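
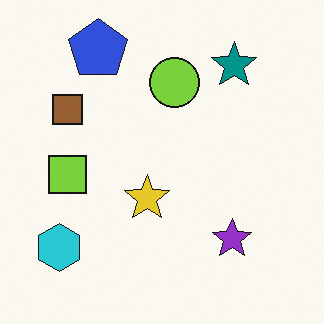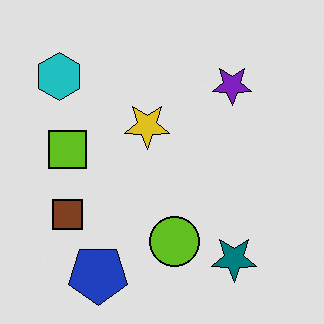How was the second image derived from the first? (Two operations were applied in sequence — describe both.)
Flipped vertically (top ↔ bottom), then posterized to a reduced palette.

The blue pentagon is in the top-left of the first image and the bottom-left of the second — shapes on opposite sides of the horizontal midline have swapped in a mirror flip. Each flat color has snapped to a coarser quantized level — most visibly, the near-white background has dropped to a flat grey.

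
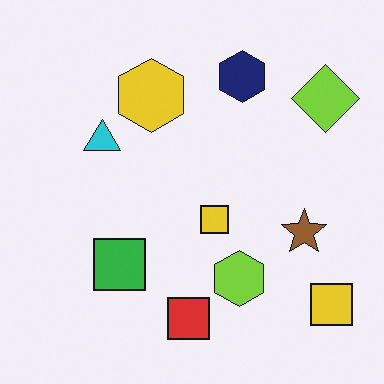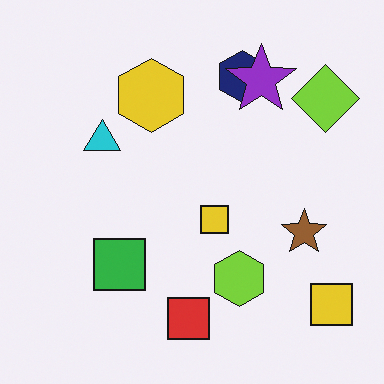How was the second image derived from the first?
This is the original image overlaid with an additional purple star.

A purple star appears in the second image that is absent from the first.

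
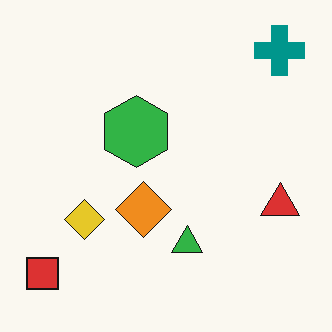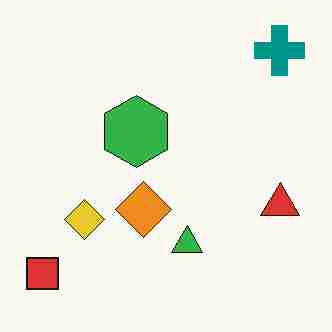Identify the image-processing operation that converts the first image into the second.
This is the original image degraded with heavy JPEG compression.

Blocky 8×8 compression artifacts appear around shape edges and the flat background shows ringing — characteristic JPEG degradation.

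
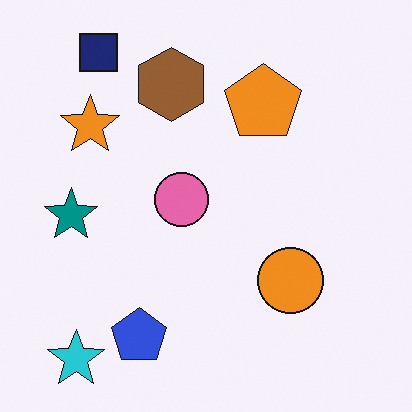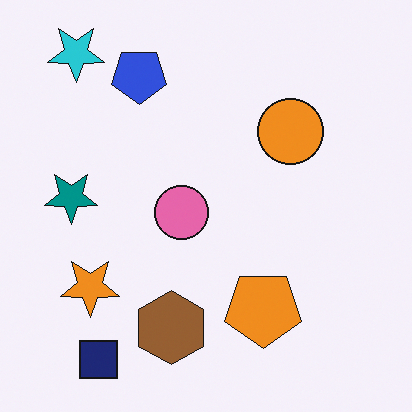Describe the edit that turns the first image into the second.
The second image is the first flipped vertically (top ↔ bottom).

The navy square is in the top-left of the first image and the bottom-left of the second — shapes on opposite sides of the horizontal midline have swapped in a mirror flip.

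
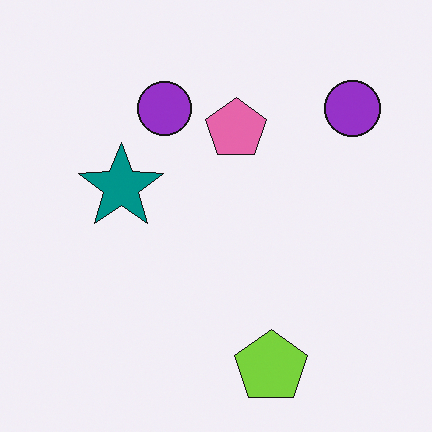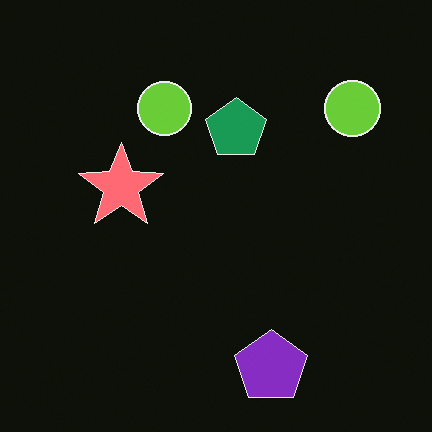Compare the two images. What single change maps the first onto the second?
This is the original image color-inverted (negative).

The light background has become dark and every shape's color is its complement — a photographic negative.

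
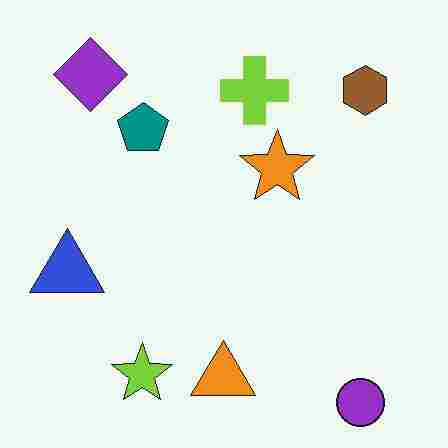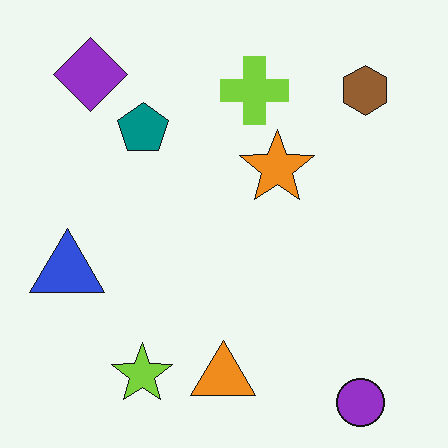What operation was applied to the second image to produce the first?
The image was heavily JPEG-compressed with obvious blocking artifacts.

Blocky 8×8 compression artifacts appear around shape edges and the flat background shows ringing — characteristic JPEG degradation.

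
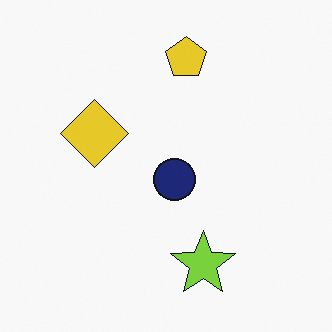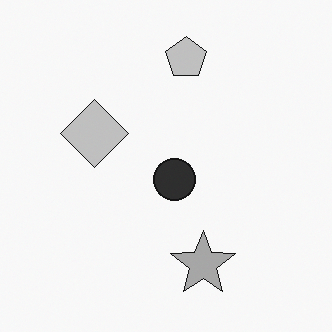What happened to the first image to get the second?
It was converted to grayscale.

All color is removed — every shape is now a shade of grey.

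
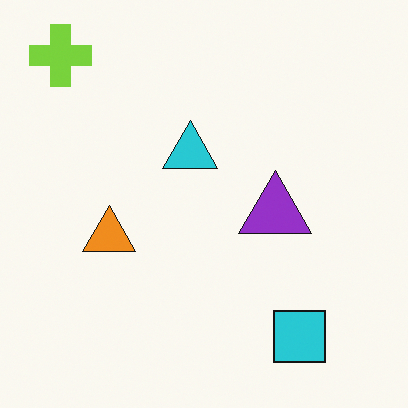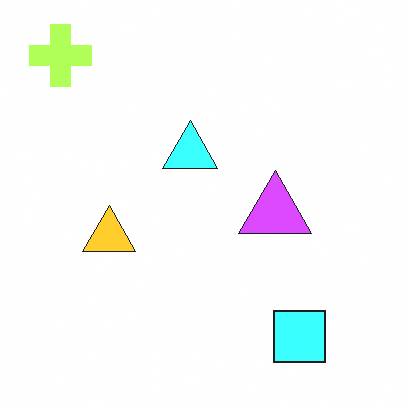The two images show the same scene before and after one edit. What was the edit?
It was noticeably brightened.

Every pixel — background and shapes alike — is uniformly brightened.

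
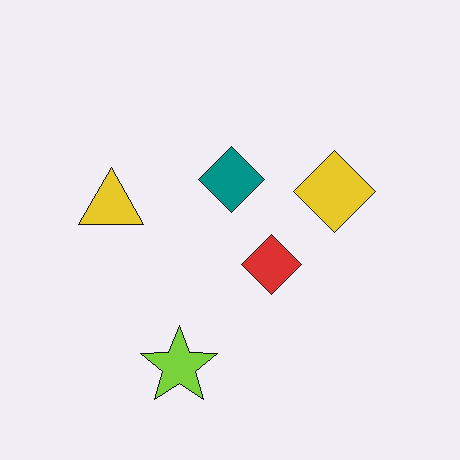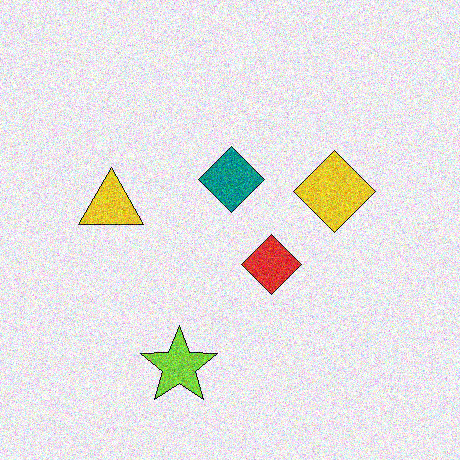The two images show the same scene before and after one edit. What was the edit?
This is the original image degraded with a thick layer of grain.

Random speckle covers the whole image, including the flat background.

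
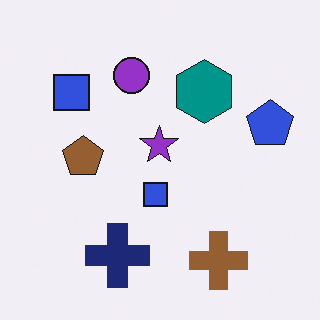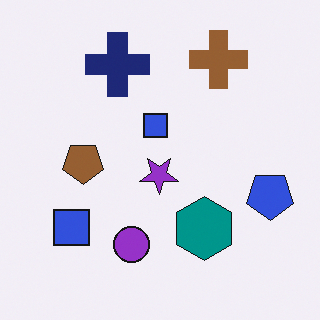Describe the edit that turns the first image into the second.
The transformation is: flipped vertically (top ↔ bottom).

The brown cross is in the bottom-right of the first image and the top-right of the second — shapes on opposite sides of the horizontal midline have swapped in a mirror flip.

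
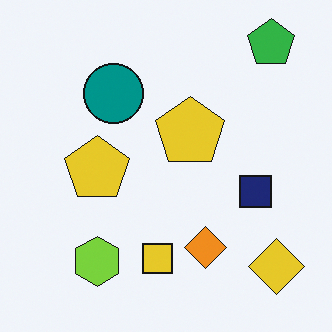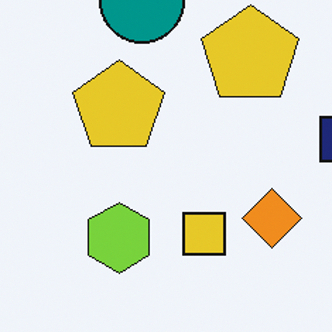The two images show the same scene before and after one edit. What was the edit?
The second image is the first cropped slightly and scaled back up.

The visible shapes are larger and the field of view is narrower; shapes near the original edges may be partly or wholly outside the frame — a crop-and-rescale.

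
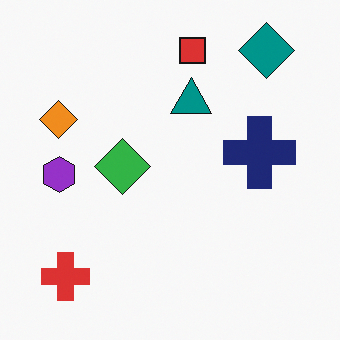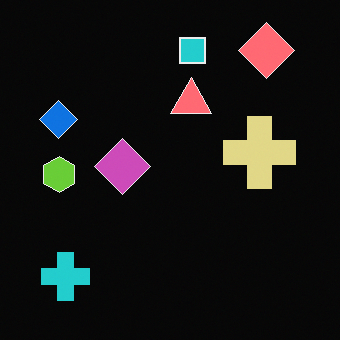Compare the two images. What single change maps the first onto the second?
This is the original image color-inverted (negative).

The light background has become dark and every shape's color is its complement — a photographic negative.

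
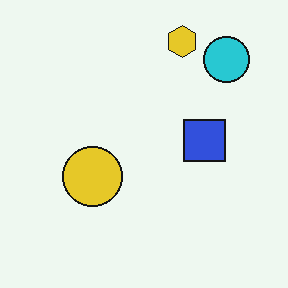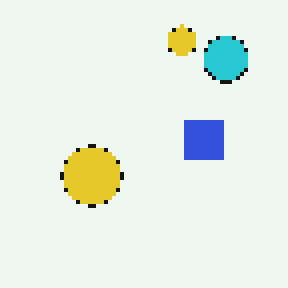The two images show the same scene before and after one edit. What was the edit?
Lightly pixelated (a mild mosaic effect).

Shapes are reduced to large square blocks; fine edges and outlines are lost — a downscale-then-upscale (mosaic) effect.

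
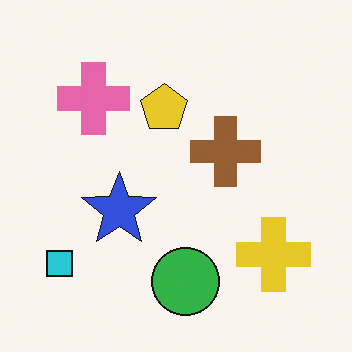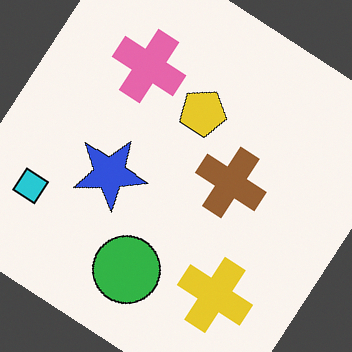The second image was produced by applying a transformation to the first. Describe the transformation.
The image was rotated clockwise by a large amount — several tens of degrees.

Every shape is tilted by the same angle and the image corners show triangular fill wedges — a whole-image rotation by a non-right angle.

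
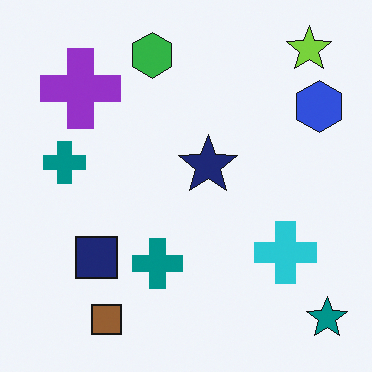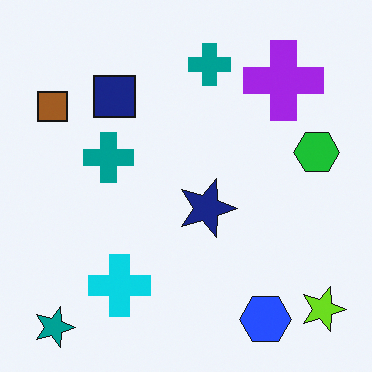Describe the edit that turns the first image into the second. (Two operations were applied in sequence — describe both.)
This is the original image rotated 90° clockwise, then slightly oversaturated.

The teal star sits in the bottom-right of the first image and the bottom-left of the second — consistent with a whole-image 90° clockwise rotation. All colors are more vivid — a global saturation change.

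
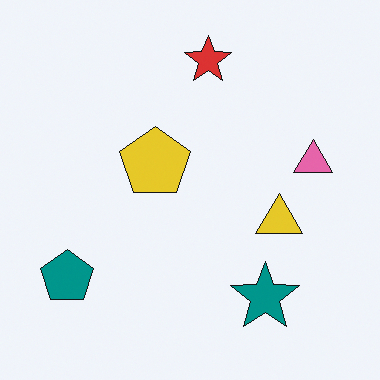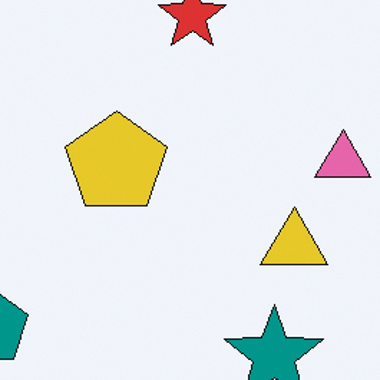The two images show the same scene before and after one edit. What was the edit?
This is the original image cropped to a modestly smaller region and rescaled.

The visible shapes are larger and the field of view is narrower; shapes near the original edges may be partly or wholly outside the frame — a crop-and-rescale.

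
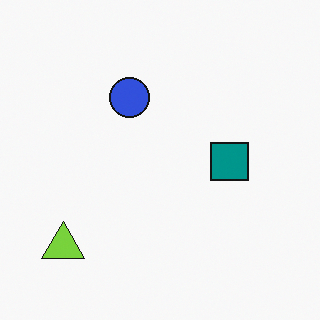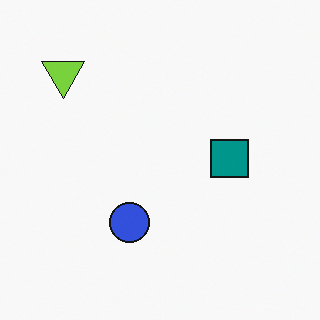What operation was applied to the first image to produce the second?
The second image is the first flipped vertically (top ↔ bottom).

The lime triangle is in the bottom-left of the first image and the top-left of the second — shapes on opposite sides of the horizontal midline have swapped in a mirror flip.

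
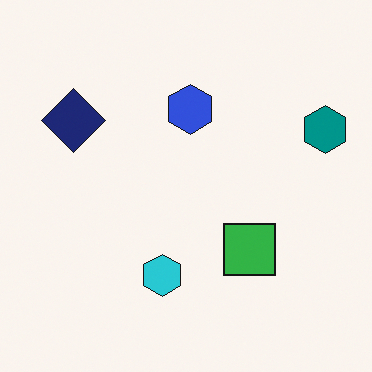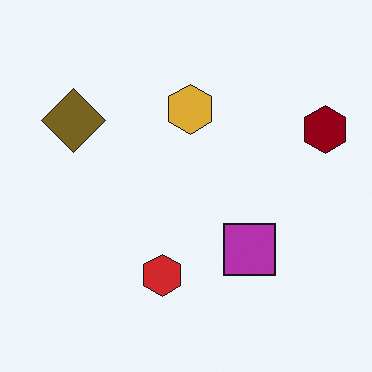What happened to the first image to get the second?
It was hue-shifted through roughly half the color wheel.

Every shape's color has rotated by the same amount around the hue wheel — a uniform hue shift.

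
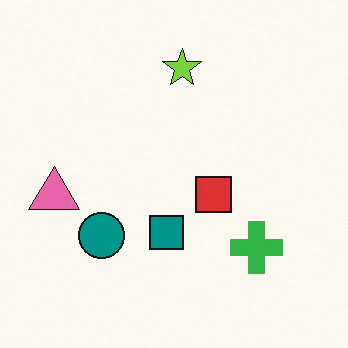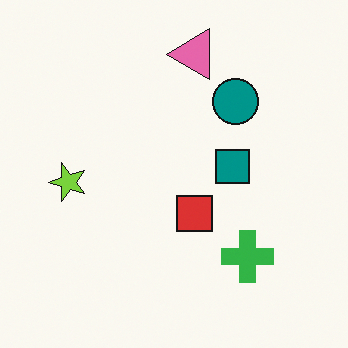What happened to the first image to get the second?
The transformation is: transposed (reflected across the top-left ↔ bottom-right diagonal).

Shapes have swapped their row and column positions — what was in the top-right is now in the bottom-left — a diagonal reflection.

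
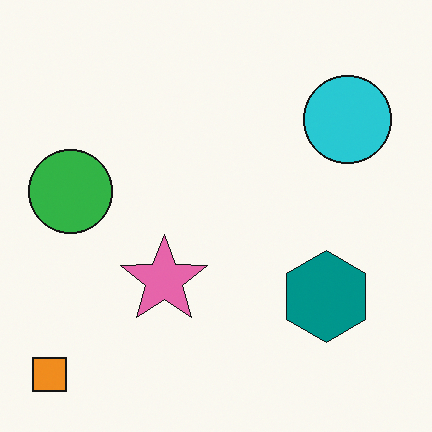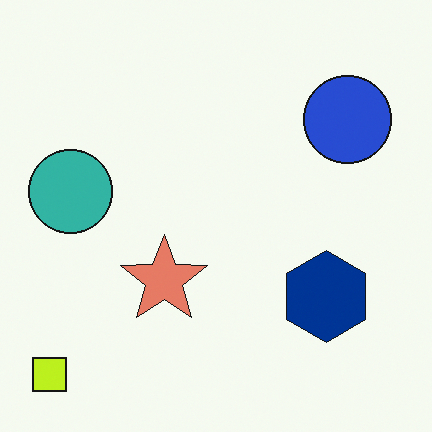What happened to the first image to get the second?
The second image is the first hue-shifted slightly.

Every shape's color has rotated by the same amount around the hue wheel — a uniform hue shift.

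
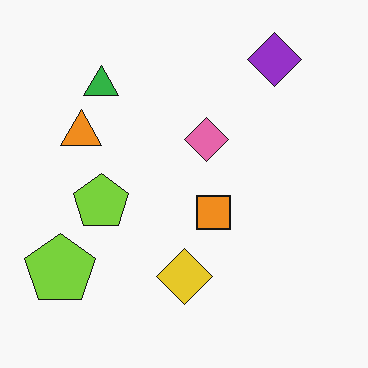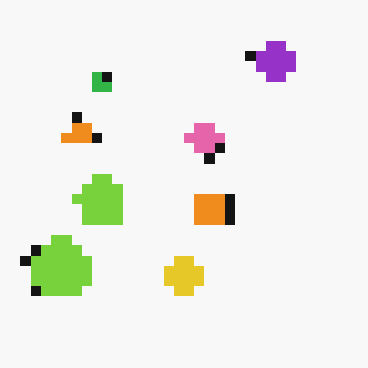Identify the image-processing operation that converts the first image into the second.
Coarsely pixelated.

Shapes are reduced to large square blocks; fine edges and outlines are lost — a downscale-then-upscale (mosaic) effect.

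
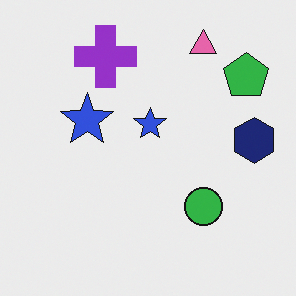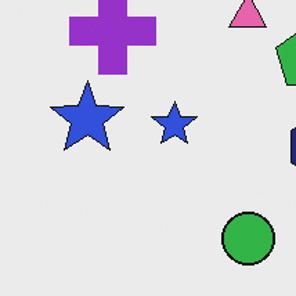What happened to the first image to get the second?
The transformation is: cropped to a modestly smaller region and rescaled.

The visible shapes are larger and the field of view is narrower; shapes near the original edges may be partly or wholly outside the frame — a crop-and-rescale.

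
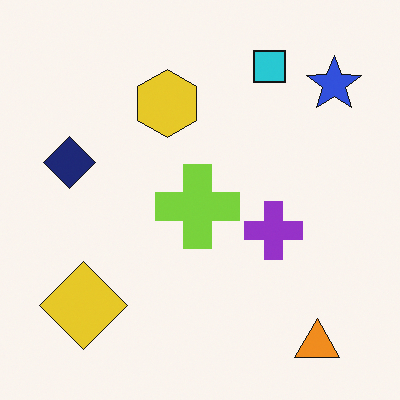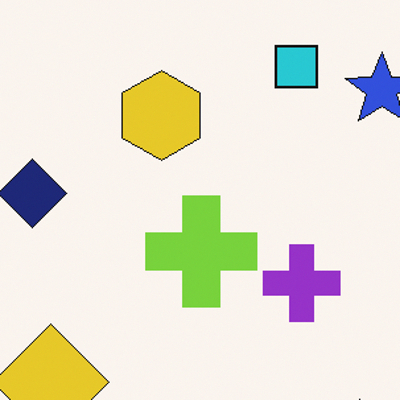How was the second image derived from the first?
It was cropped slightly and scaled back up.

The visible shapes are larger and the field of view is narrower; shapes near the original edges may be partly or wholly outside the frame — a crop-and-rescale.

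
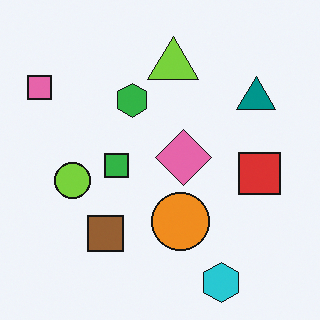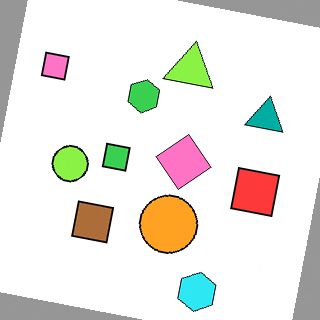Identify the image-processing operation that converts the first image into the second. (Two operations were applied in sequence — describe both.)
This is the original image rotated clockwise by a few degrees, then brightened a little.

Every shape is tilted by the same angle and the image corners show triangular fill wedges — a whole-image rotation by a non-right angle. Every pixel — background and shapes alike — is uniformly brightened.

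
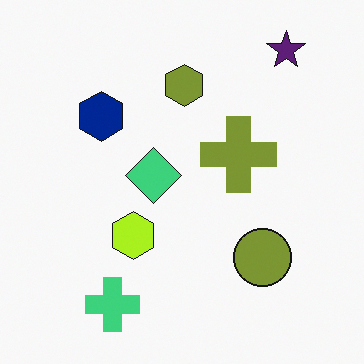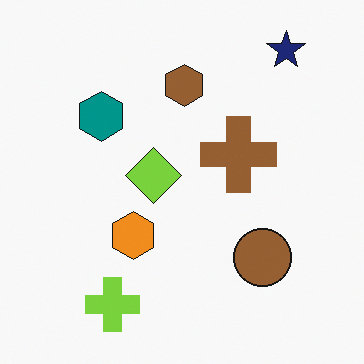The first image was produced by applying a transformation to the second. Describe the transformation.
The first image is the second hue-shifted slightly.

Every shape's color has rotated by the same amount around the hue wheel — a uniform hue shift.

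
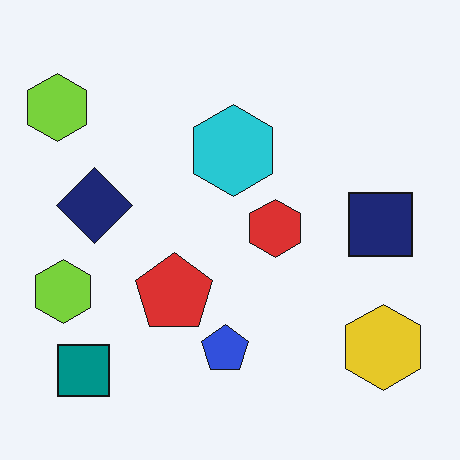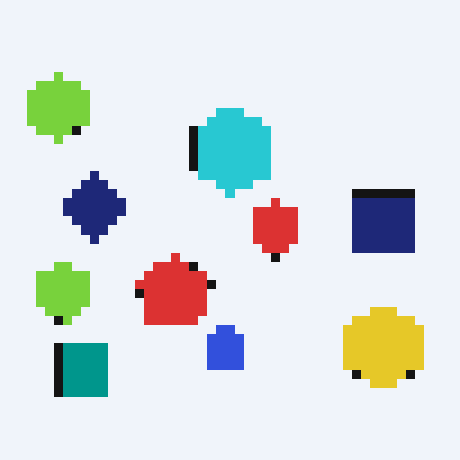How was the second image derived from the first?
It was coarsely pixelated.

Shapes are reduced to large square blocks; fine edges and outlines are lost — a downscale-then-upscale (mosaic) effect.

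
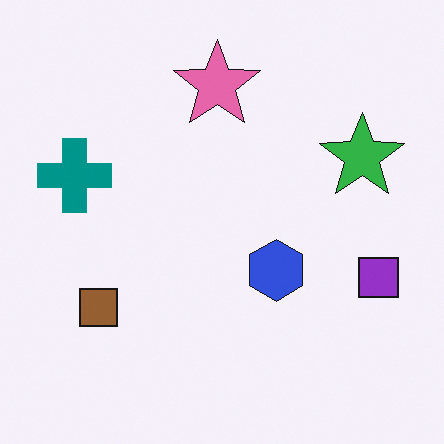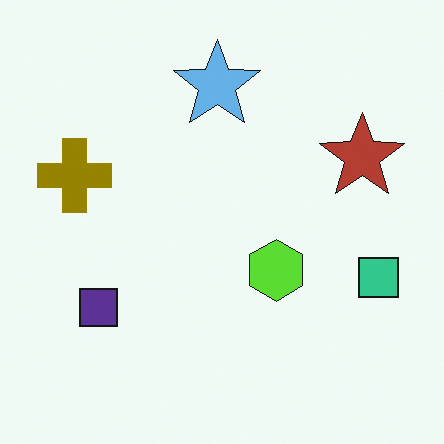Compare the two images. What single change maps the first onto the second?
Hue-shifted through roughly half the color wheel.

Every shape's color has rotated by the same amount around the hue wheel — a uniform hue shift.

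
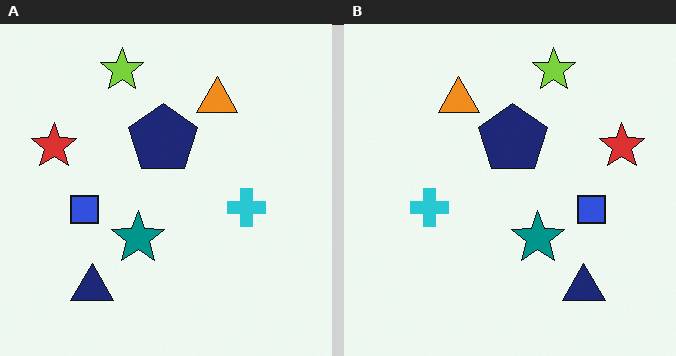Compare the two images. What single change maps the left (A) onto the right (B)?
This is the original image flipped horizontally (left ↔ right).

The red star is in the left of the left (A) image and the right of the right (B) — shapes on opposite sides of the vertical midline have swapped in a mirror flip.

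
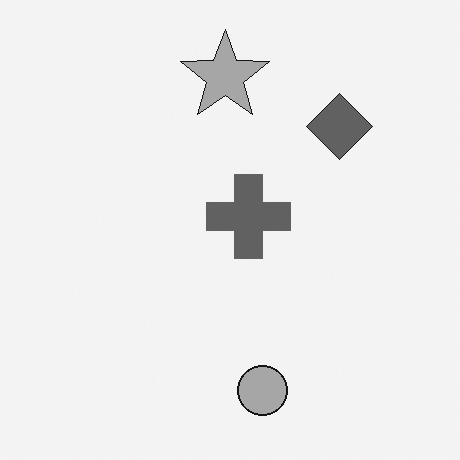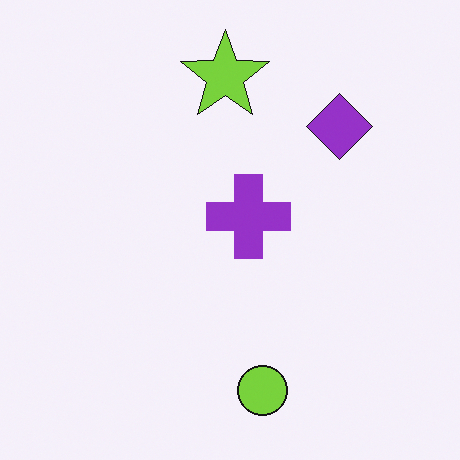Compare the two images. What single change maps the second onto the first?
The first image is the second converted to grayscale.

All color is removed — every shape is now a shade of grey.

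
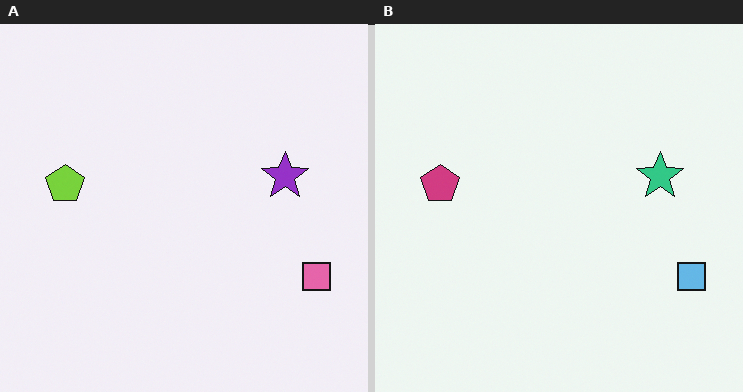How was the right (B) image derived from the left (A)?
The transformation is: hue-shifted by a large amount.

Every shape's color has rotated by the same amount around the hue wheel — a uniform hue shift.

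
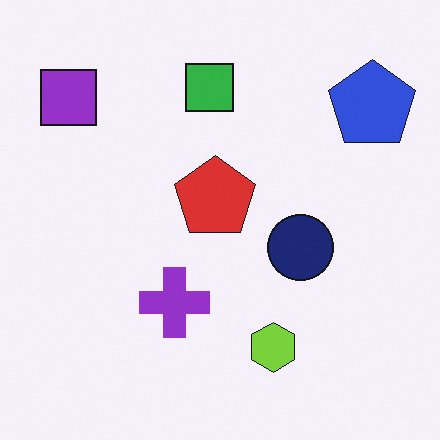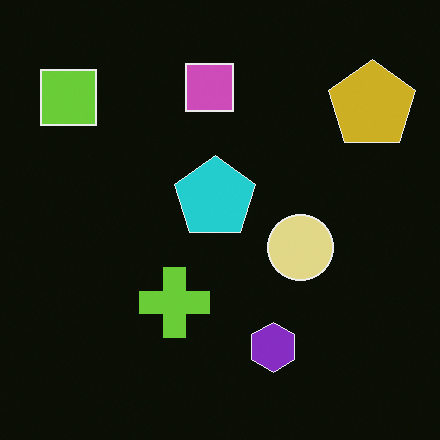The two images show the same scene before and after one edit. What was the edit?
The second image is the first color-inverted (negative).

The light background has become dark and every shape's color is its complement — a photographic negative.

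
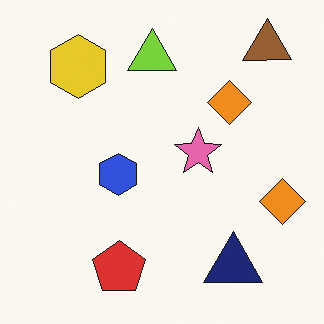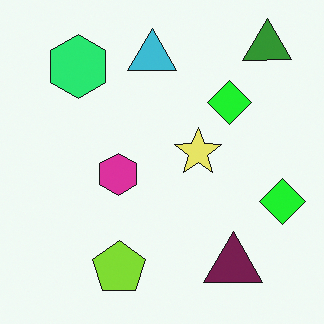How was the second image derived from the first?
This is the original image hue-shifted by a moderate amount.

Every shape's color has rotated by the same amount around the hue wheel — a uniform hue shift.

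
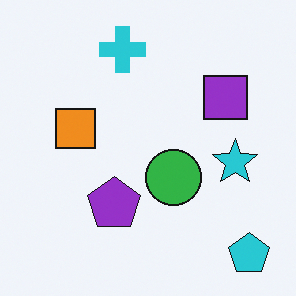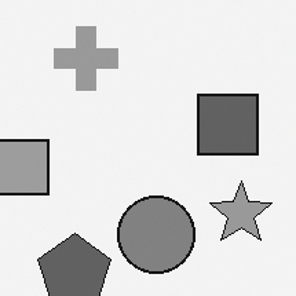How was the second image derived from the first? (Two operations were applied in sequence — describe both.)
This is the original image cropped slightly and scaled back up, then converted to grayscale.

The visible shapes are larger and the field of view is narrower; shapes near the original edges may be partly or wholly outside the frame — a crop-and-rescale. All color is removed — every shape is now a shade of grey.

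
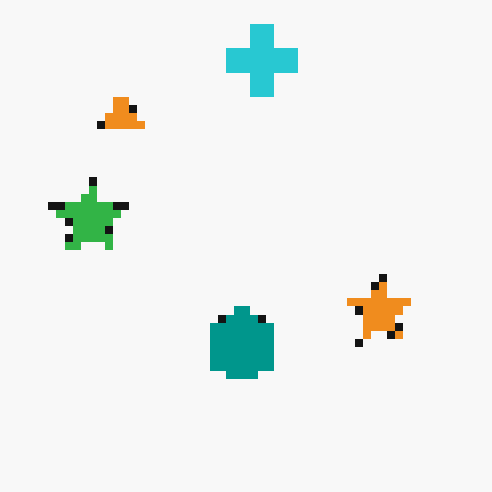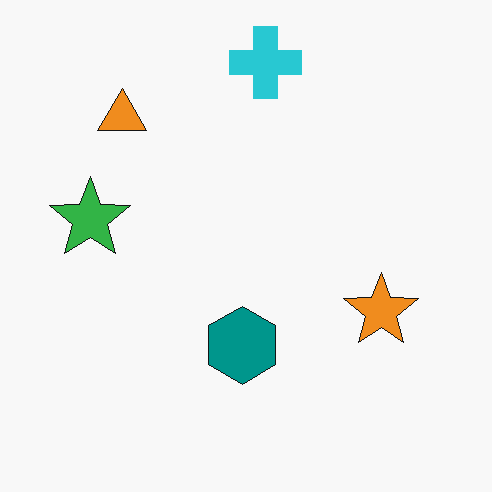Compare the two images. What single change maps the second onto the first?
The transformation is: pixelated into visible square blocks.

Shapes are reduced to large square blocks; fine edges and outlines are lost — a downscale-then-upscale (mosaic) effect.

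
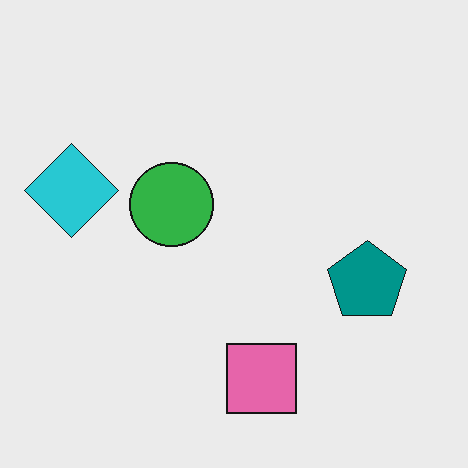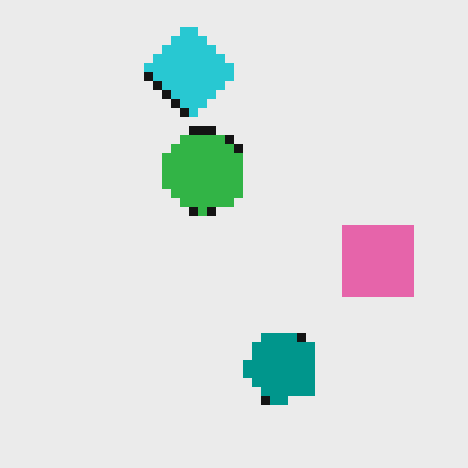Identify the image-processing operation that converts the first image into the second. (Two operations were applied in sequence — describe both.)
The image was transposed (reflected across the top-left ↔ bottom-right diagonal), then coarsely pixelated.

Shapes have swapped their row and column positions — what was in the top-right is now in the bottom-left — a diagonal reflection. Shapes are reduced to large square blocks; fine edges and outlines are lost — a downscale-then-upscale (mosaic) effect.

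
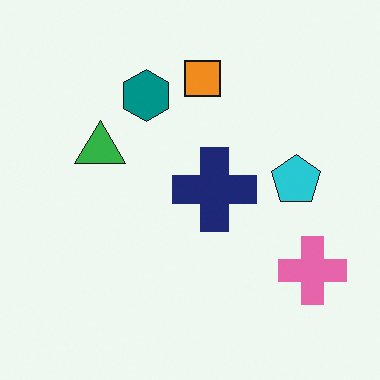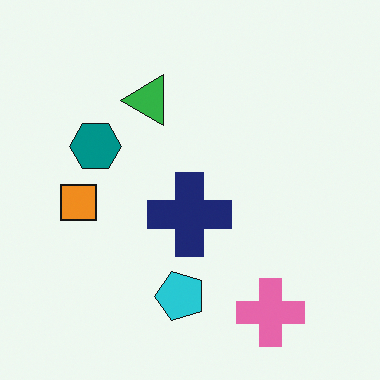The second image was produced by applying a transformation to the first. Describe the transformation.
The transformation is: transposed (reflected across the top-left ↔ bottom-right diagonal).

Shapes have swapped their row and column positions — what was in the top-right is now in the bottom-left — a diagonal reflection.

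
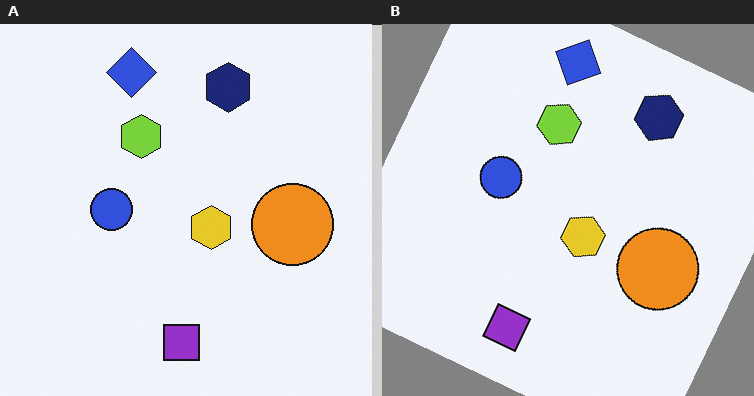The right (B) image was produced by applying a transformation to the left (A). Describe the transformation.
It was rotated clockwise by a moderate amount.

Every shape is tilted by the same angle and the image corners show triangular fill wedges — a whole-image rotation by a non-right angle.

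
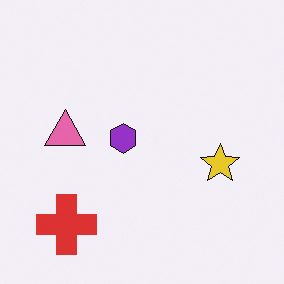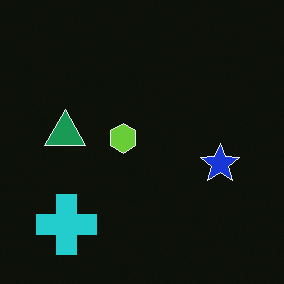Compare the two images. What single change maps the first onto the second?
The image was color-inverted (negative).

The light background has become dark and every shape's color is its complement — a photographic negative.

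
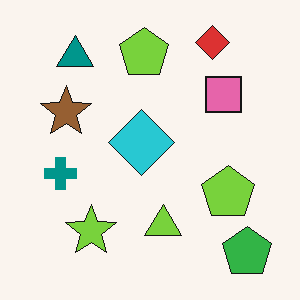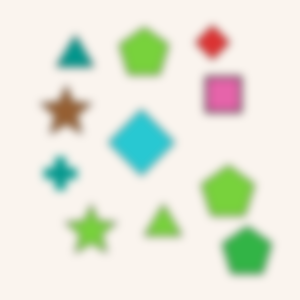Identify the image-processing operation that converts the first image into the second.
Moderately blurred.

Shape edges and outlines are uniformly softened across the whole image.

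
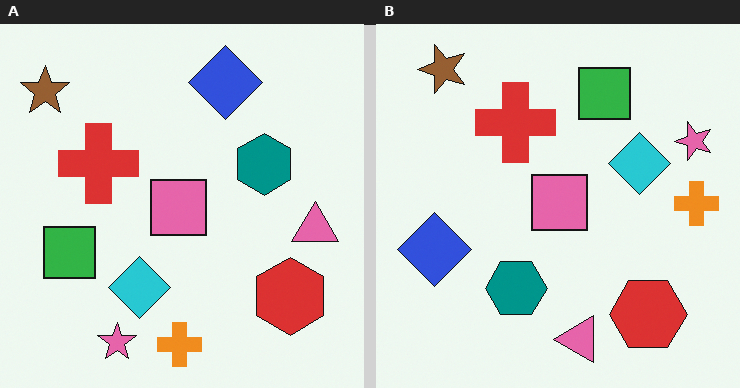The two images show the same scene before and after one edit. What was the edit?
The image was transposed (reflected across the top-left ↔ bottom-right diagonal).

Shapes have swapped their row and column positions — what was in the top-right is now in the bottom-left — a diagonal reflection.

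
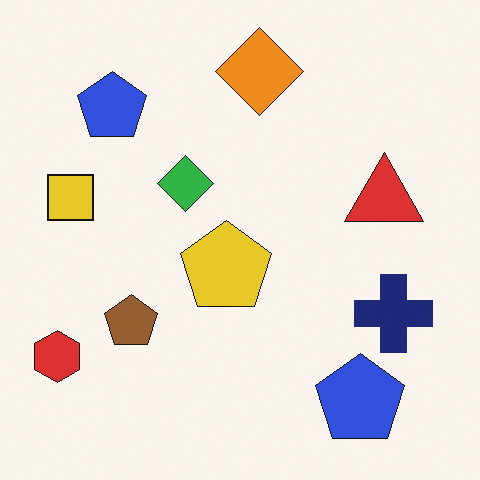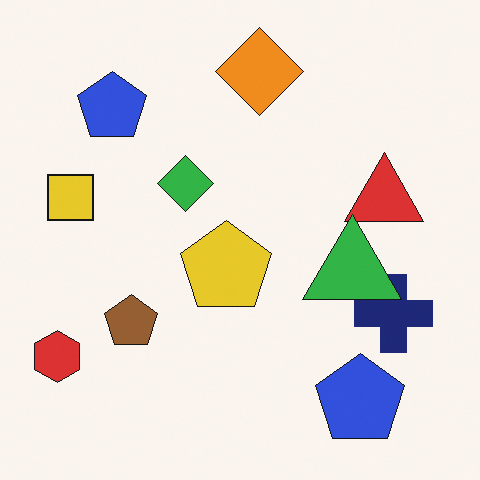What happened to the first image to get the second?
This is the original image overlaid with an additional green triangle.

A green triangle appears in the second image that is absent from the first.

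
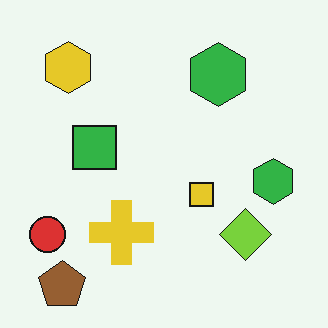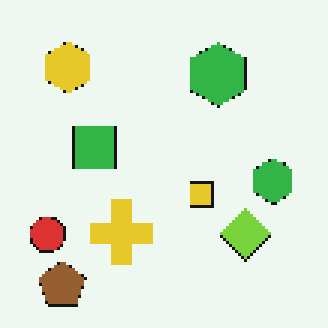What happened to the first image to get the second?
This is the original image lightly pixelated (a mild mosaic effect).

Shapes are reduced to large square blocks; fine edges and outlines are lost — a downscale-then-upscale (mosaic) effect.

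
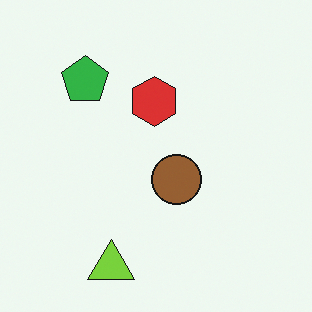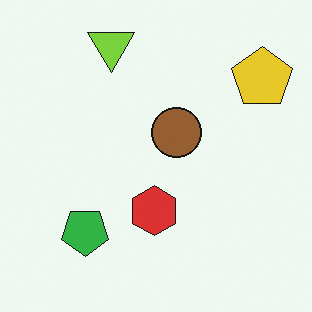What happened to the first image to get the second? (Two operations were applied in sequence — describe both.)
It was flipped vertically (top ↔ bottom), then overlaid with an additional yellow pentagon.

The lime triangle is in the bottom of the first image and the top of the second — shapes on opposite sides of the horizontal midline have swapped in a mirror flip. A yellow pentagon appears in the second image that is absent from the first.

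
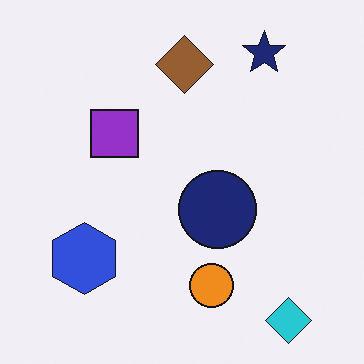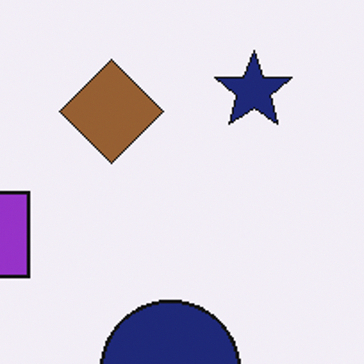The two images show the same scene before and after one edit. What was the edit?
The transformation is: cropped to a noticeably smaller region and rescaled.

The visible shapes are larger and the field of view is narrower; shapes near the original edges may be partly or wholly outside the frame — a crop-and-rescale.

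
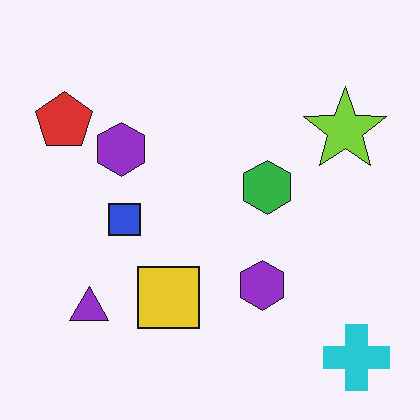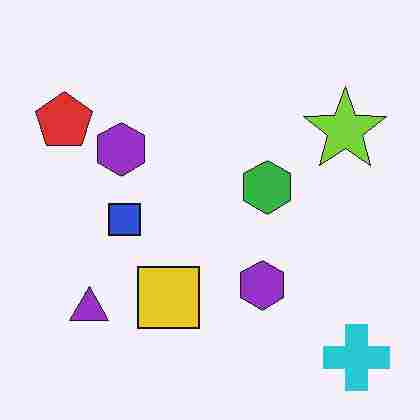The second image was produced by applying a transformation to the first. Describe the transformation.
The image was heavily JPEG-compressed with obvious blocking artifacts.

Blocky 8×8 compression artifacts appear around shape edges and the flat background shows ringing — characteristic JPEG degradation.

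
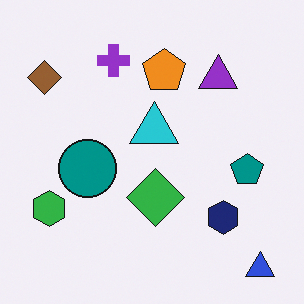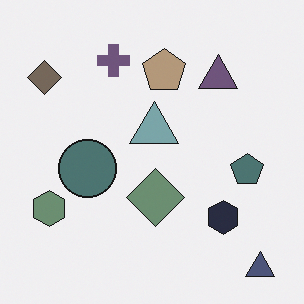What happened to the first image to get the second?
This is the original image heavily desaturated.

All colors are more muted and greyish — a global saturation change.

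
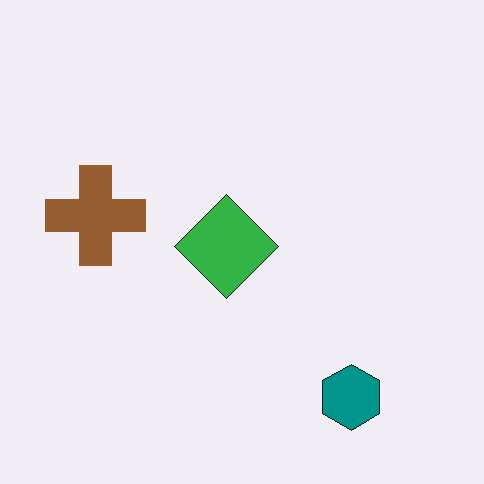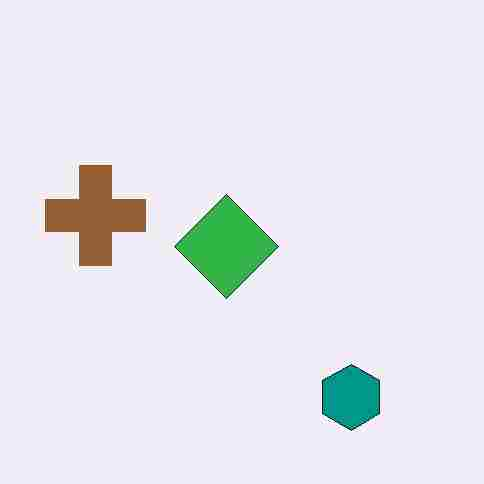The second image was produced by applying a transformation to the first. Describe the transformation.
The second image is the first heavily JPEG-compressed with obvious blocking artifacts.

Blocky 8×8 compression artifacts appear around shape edges and the flat background shows ringing — characteristic JPEG degradation.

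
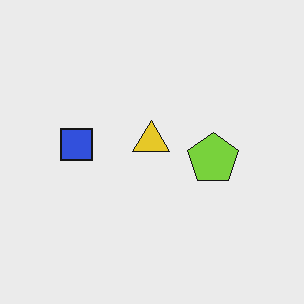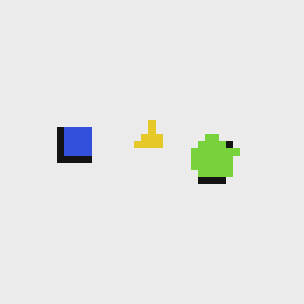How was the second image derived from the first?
The transformation is: pixelated into visible square blocks.

Shapes are reduced to large square blocks; fine edges and outlines are lost — a downscale-then-upscale (mosaic) effect.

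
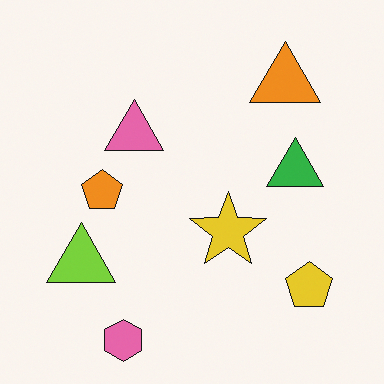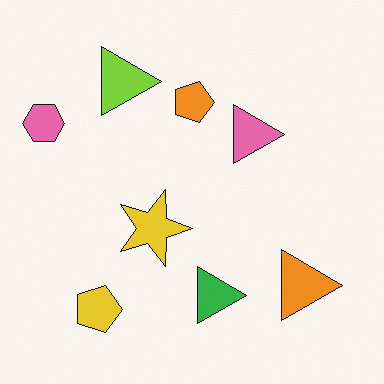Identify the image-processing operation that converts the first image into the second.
It was rotated 90° clockwise.

The pink hexagon sits in the bottom-left of the first image and the top-left of the second — consistent with a whole-image 90° clockwise rotation.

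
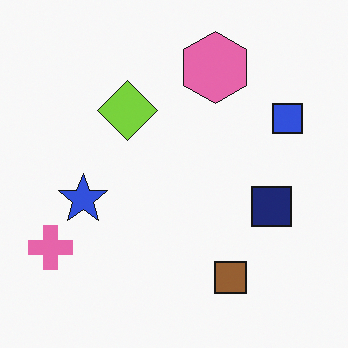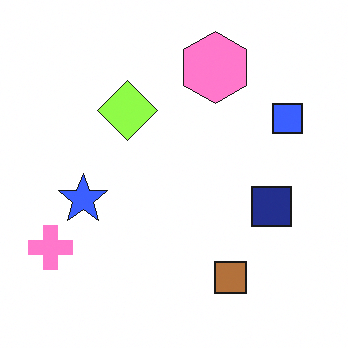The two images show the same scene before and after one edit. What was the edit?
It was slightly brightened.

Every pixel — background and shapes alike — is uniformly brightened.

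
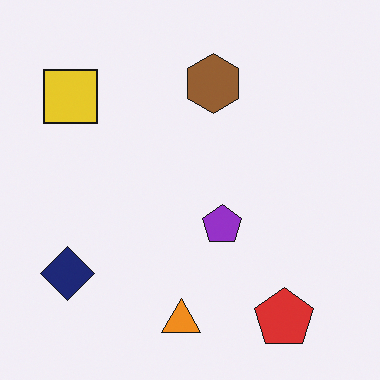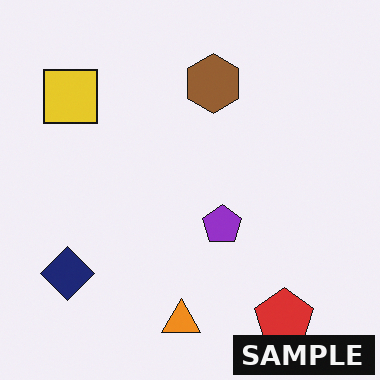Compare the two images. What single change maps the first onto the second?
The transformation is: watermarked with the text "SAMPLE" in the lower-right corner.

A dark label reading "SAMPLE" appears in the lower-right corner.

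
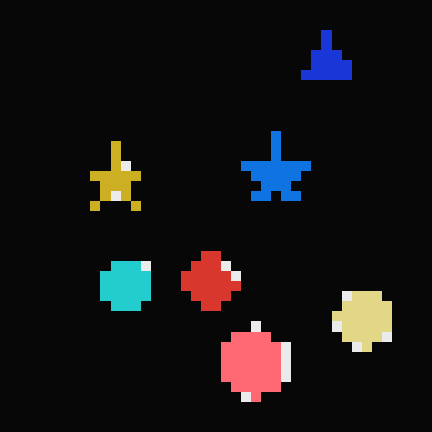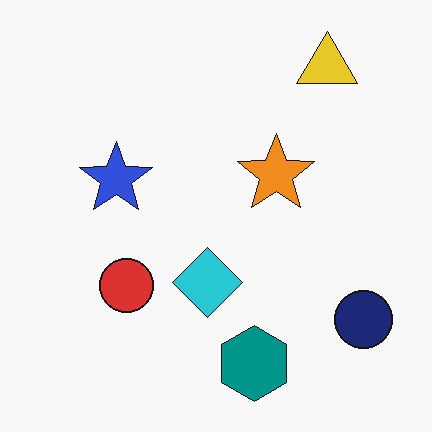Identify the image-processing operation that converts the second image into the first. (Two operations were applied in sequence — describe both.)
The first image is the second coarsely pixelated, then color-inverted (negative).

Shapes are reduced to large square blocks; fine edges and outlines are lost — a downscale-then-upscale (mosaic) effect. The light background has become dark and every shape's color is its complement — a photographic negative.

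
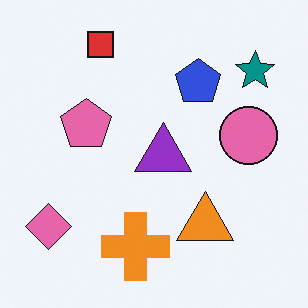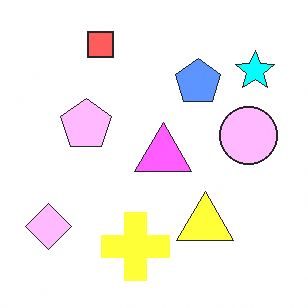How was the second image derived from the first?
This is the original image brightened a lot.

Every pixel — background and shapes alike — is uniformly brightened.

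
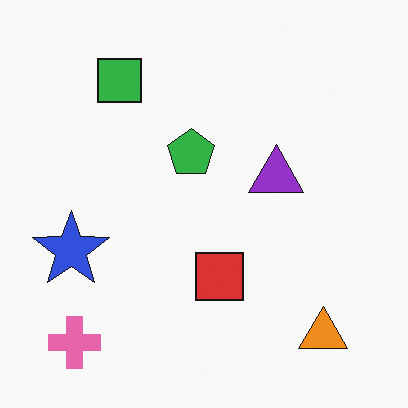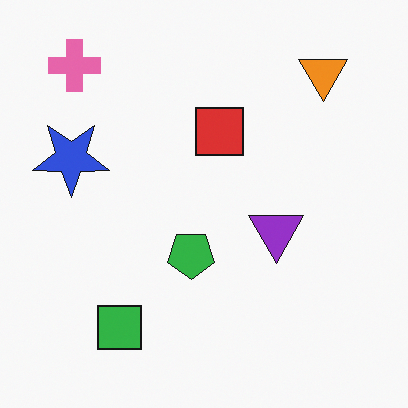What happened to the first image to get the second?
The image was flipped vertically (top ↔ bottom).

The pink cross is in the bottom-left of the first image and the top-left of the second — shapes on opposite sides of the horizontal midline have swapped in a mirror flip.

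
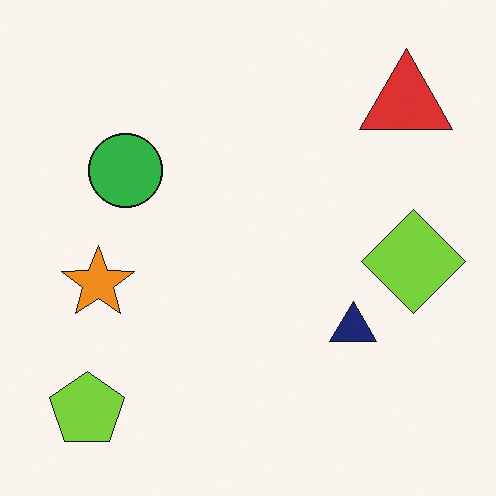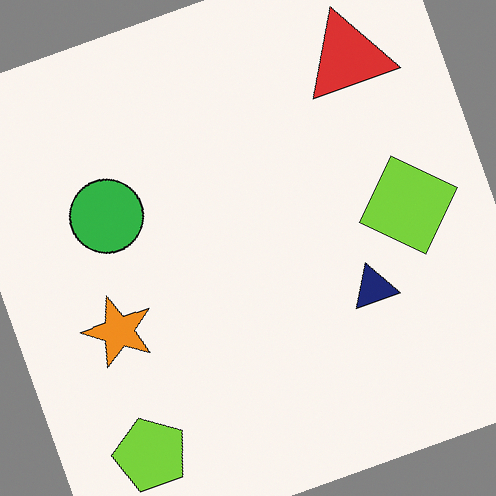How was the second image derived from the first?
Rotated counter-clockwise by a clearly visible amount.

Every shape is tilted by the same angle and the image corners show triangular fill wedges — a whole-image rotation by a non-right angle.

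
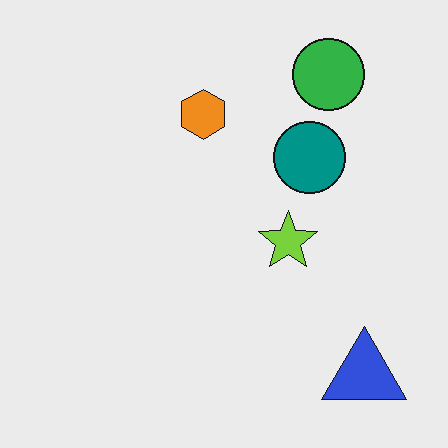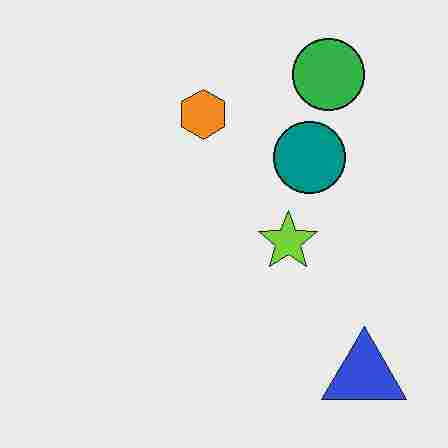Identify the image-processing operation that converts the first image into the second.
The image was heavily JPEG-compressed with obvious blocking artifacts.

Blocky 8×8 compression artifacts appear around shape edges and the flat background shows ringing — characteristic JPEG degradation.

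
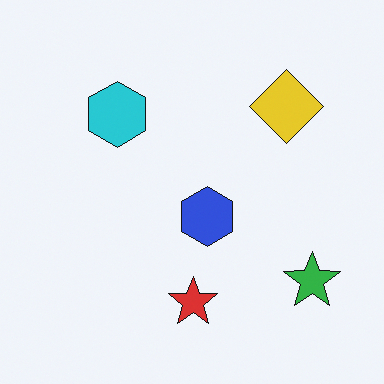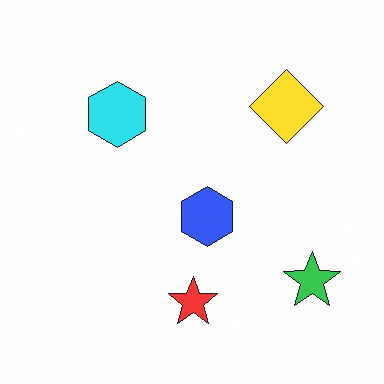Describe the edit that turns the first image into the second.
The image was slightly brightened.

Every pixel — background and shapes alike — is uniformly brightened.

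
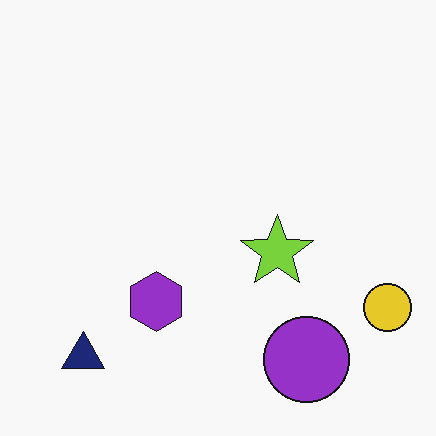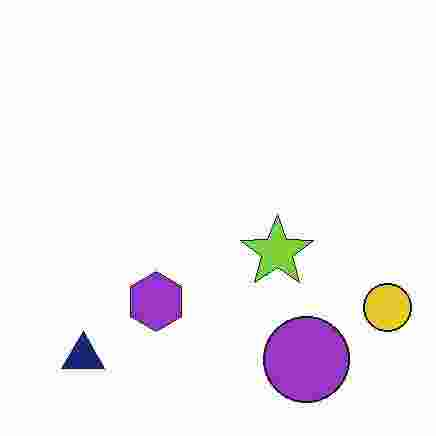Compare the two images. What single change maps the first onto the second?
The image was heavily JPEG-compressed with obvious blocking artifacts.

Blocky 8×8 compression artifacts appear around shape edges and the flat background shows ringing — characteristic JPEG degradation.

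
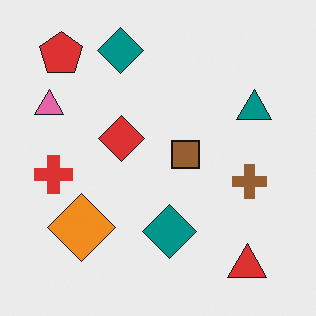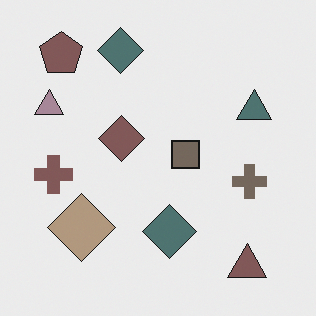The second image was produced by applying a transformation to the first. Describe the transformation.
Made much more muted (saturation change).

All colors are more muted and greyish — a global saturation change.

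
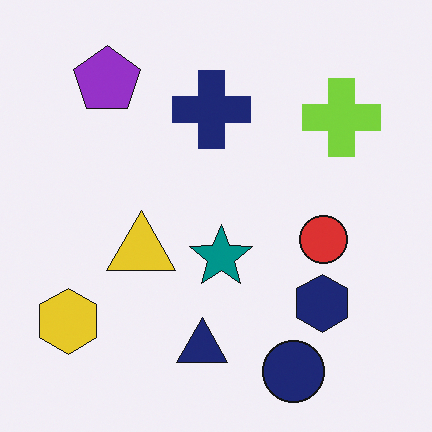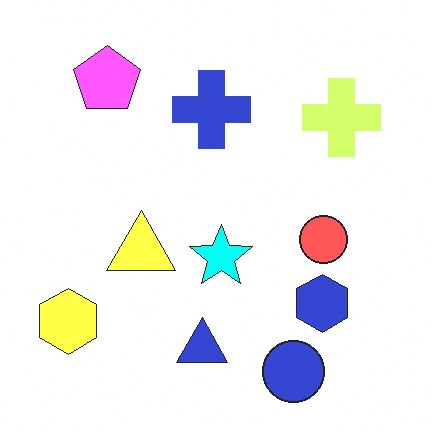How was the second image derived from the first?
The image was brightened a lot.

Every pixel — background and shapes alike — is uniformly brightened.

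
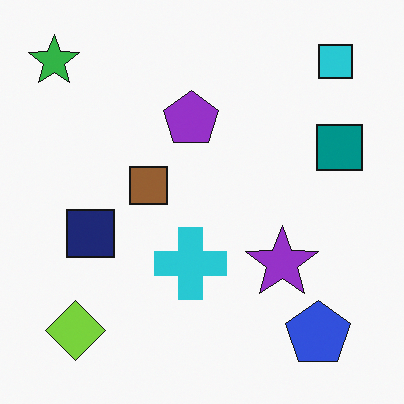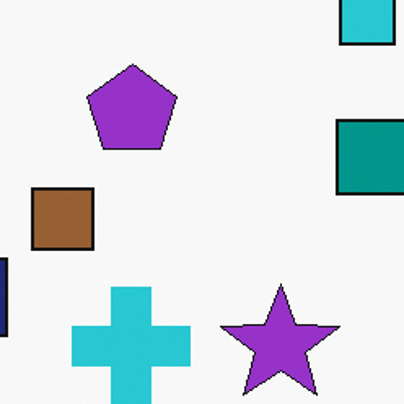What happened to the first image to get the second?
Cropped tightly and scaled back up.

The visible shapes are larger and the field of view is narrower; shapes near the original edges may be partly or wholly outside the frame — a crop-and-rescale.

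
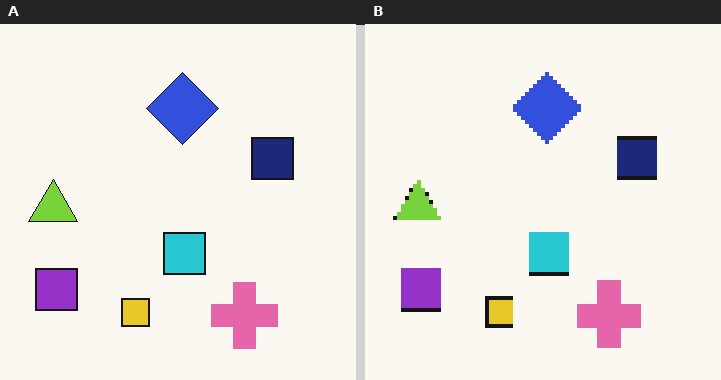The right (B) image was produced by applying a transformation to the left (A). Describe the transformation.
The right (B) image is the left (A) lightly pixelated (a mild mosaic effect).

Shapes are reduced to large square blocks; fine edges and outlines are lost — a downscale-then-upscale (mosaic) effect.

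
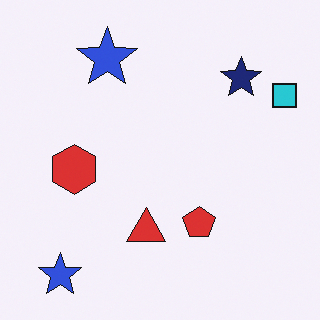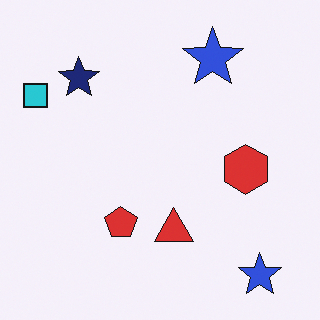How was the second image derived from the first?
It was flipped horizontally (left ↔ right).

The cyan square is in the top-right of the first image and the top-left of the second — shapes on opposite sides of the vertical midline have swapped in a mirror flip.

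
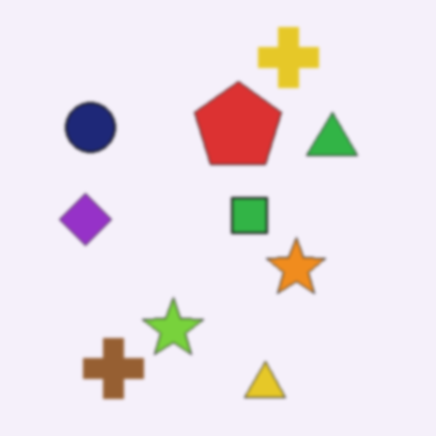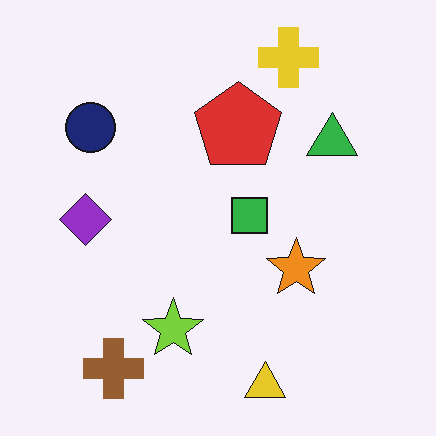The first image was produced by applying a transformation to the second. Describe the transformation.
Slightly softened.

Shape edges and outlines are uniformly softened across the whole image.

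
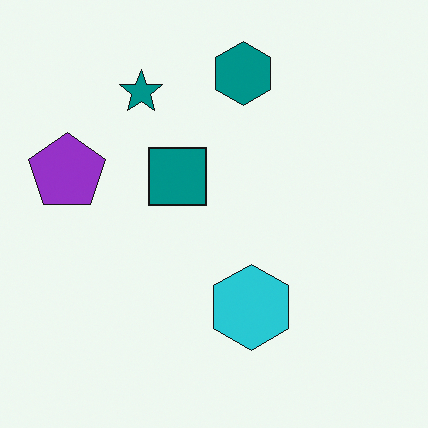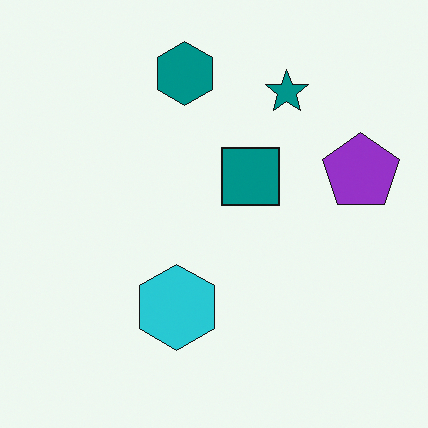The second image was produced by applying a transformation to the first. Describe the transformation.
The second image is the first flipped horizontally (left ↔ right).

The purple pentagon is in the left of the first image and the right of the second — shapes on opposite sides of the vertical midline have swapped in a mirror flip.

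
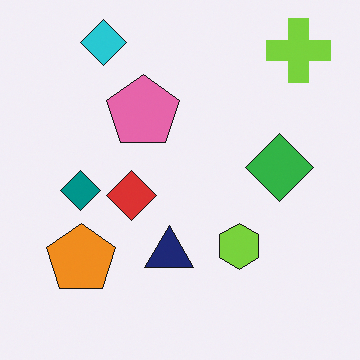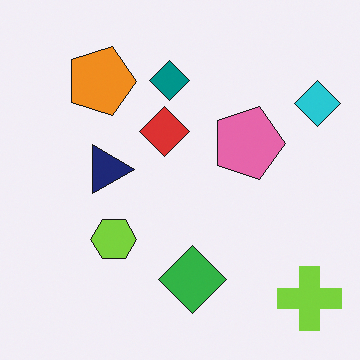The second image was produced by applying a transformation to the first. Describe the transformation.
Rotated 90° clockwise.

The lime cross sits in the top-right of the first image and the bottom-right of the second — consistent with a whole-image 90° clockwise rotation.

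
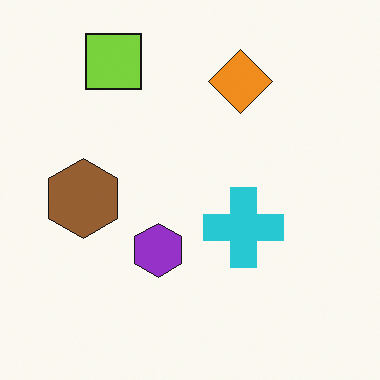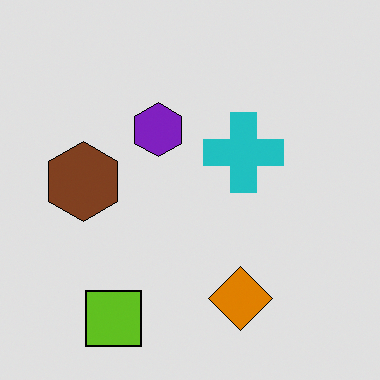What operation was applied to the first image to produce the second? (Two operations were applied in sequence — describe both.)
The second image is the first moderately posterized, then flipped vertically (top ↔ bottom).

Each flat color has snapped to a coarser quantized level — most visibly, the near-white background has dropped to a flat grey. The lime square is in the top-left of the first image and the bottom-left of the second — shapes on opposite sides of the horizontal midline have swapped in a mirror flip.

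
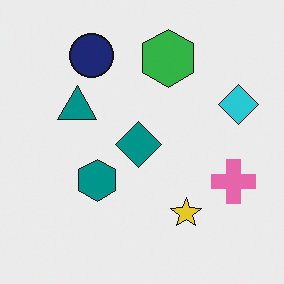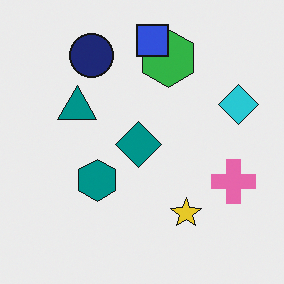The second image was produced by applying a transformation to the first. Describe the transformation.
It was overlaid with an additional blue square.

A blue square appears in the second image that is absent from the first.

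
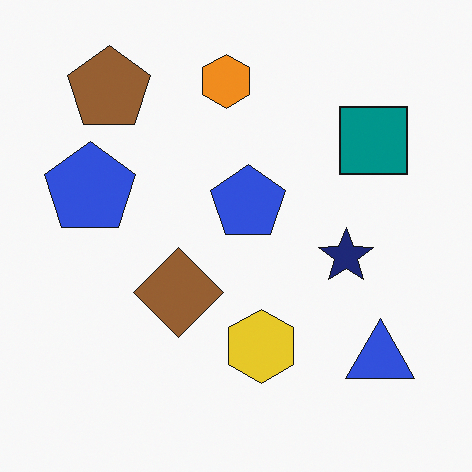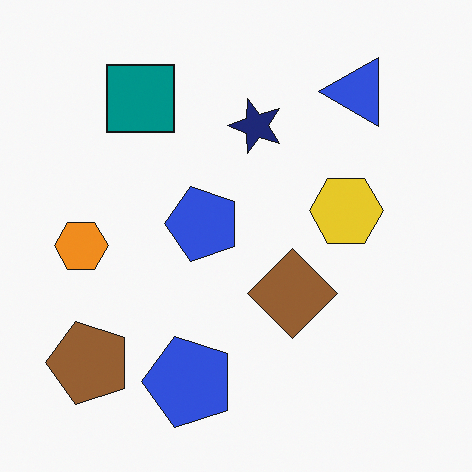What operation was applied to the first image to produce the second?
The second image is the first rotated 90° counter-clockwise.

The brown pentagon sits in the top-left of the first image and the bottom-left of the second — consistent with a whole-image 90° counter-clockwise rotation.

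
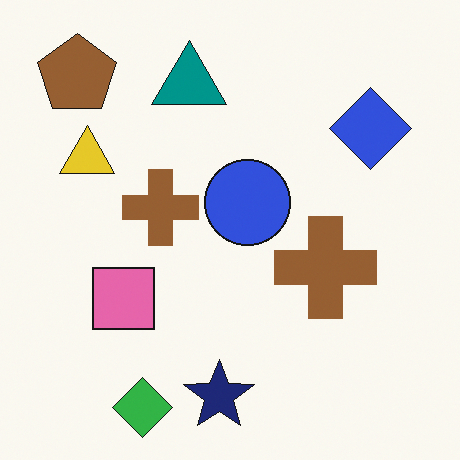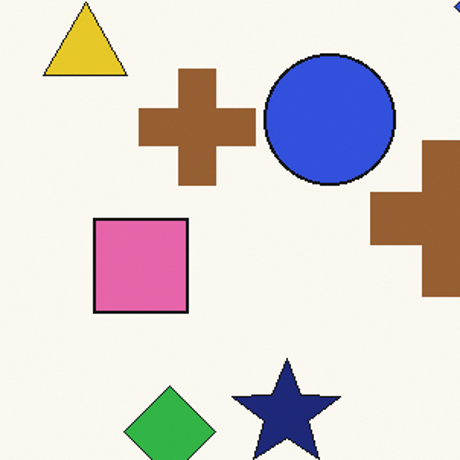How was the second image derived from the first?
The transformation is: cropped to a modestly smaller region and rescaled.

The visible shapes are larger and the field of view is narrower; shapes near the original edges may be partly or wholly outside the frame — a crop-and-rescale.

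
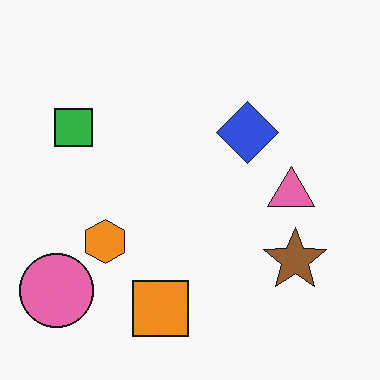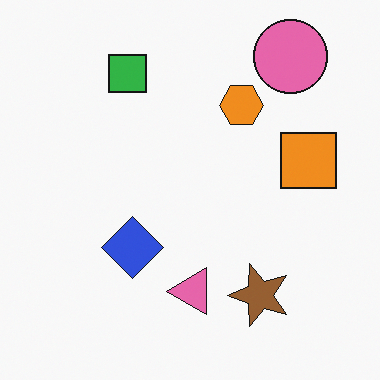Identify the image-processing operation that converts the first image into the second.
The image was transposed (reflected across the top-left ↔ bottom-right diagonal).

Shapes have swapped their row and column positions — what was in the top-right is now in the bottom-left — a diagonal reflection.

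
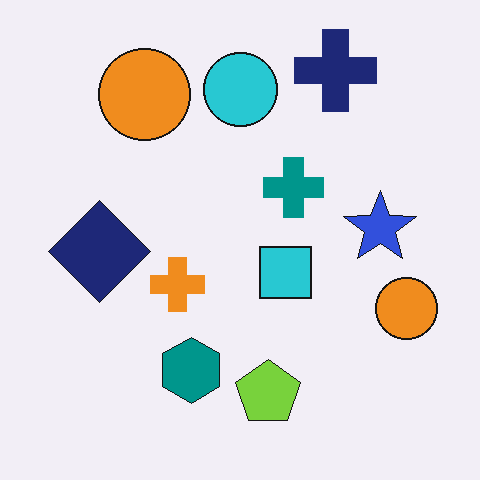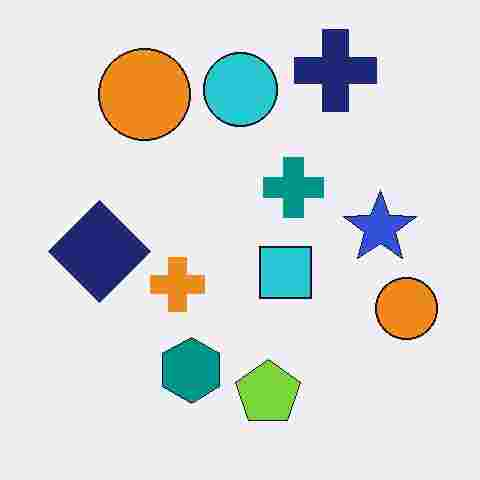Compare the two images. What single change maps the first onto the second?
The image was degraded with heavy JPEG compression.

Blocky 8×8 compression artifacts appear around shape edges and the flat background shows ringing — characteristic JPEG degradation.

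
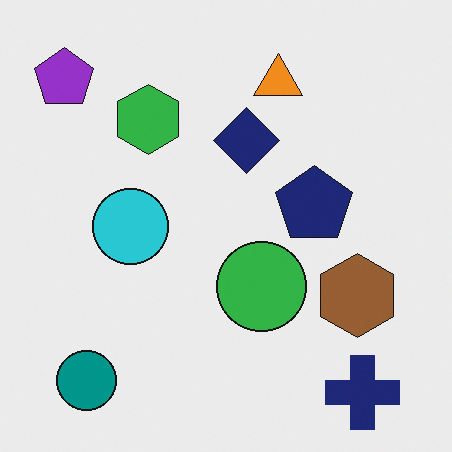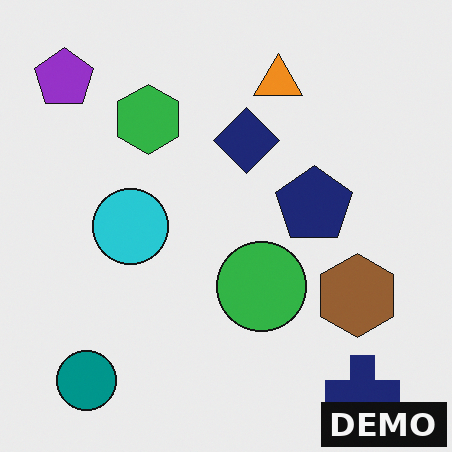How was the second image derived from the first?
The transformation is: watermarked with the text "DEMO" in the lower-right corner.

A dark label reading "DEMO" appears in the lower-right corner.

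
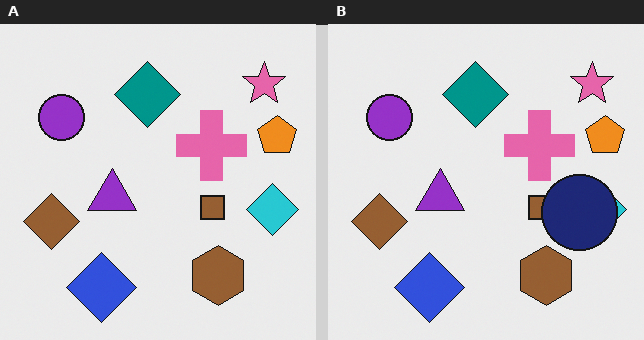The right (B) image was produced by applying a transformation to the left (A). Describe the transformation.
Overlaid with an additional navy circle.

A navy circle appears in the right (B) image that is absent from the left (A).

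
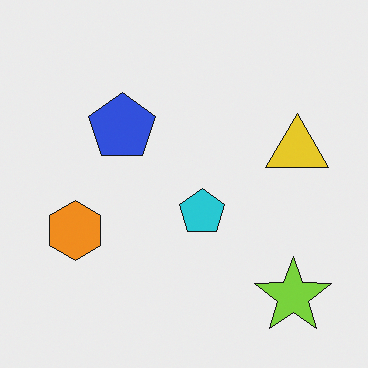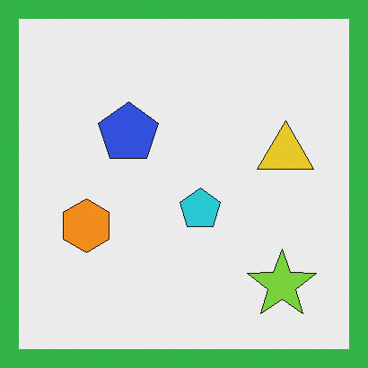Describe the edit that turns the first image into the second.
It was framed with a green border.

A solid green frame runs around the edge of the second image, with the content slightly shrunk inside it.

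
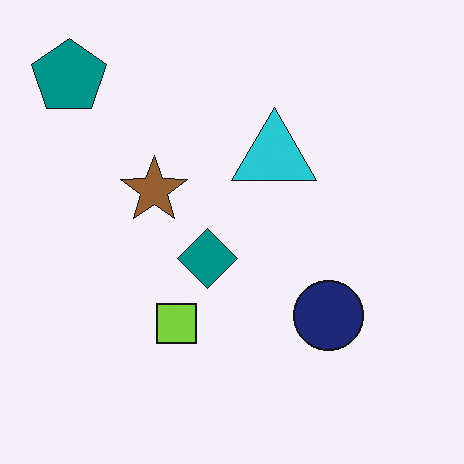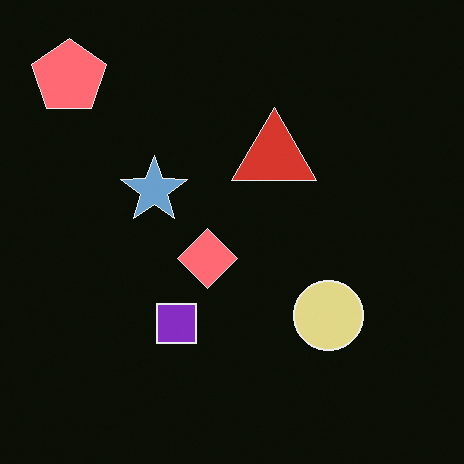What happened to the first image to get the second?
The second image is the first color-inverted (negative).

The light background has become dark and every shape's color is its complement — a photographic negative.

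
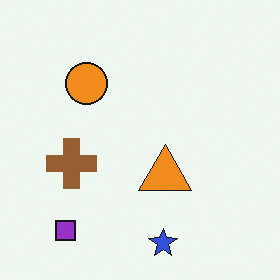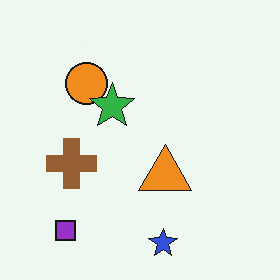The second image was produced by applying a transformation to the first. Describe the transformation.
The transformation is: overlaid with an additional green star.

A green star appears in the second image that is absent from the first.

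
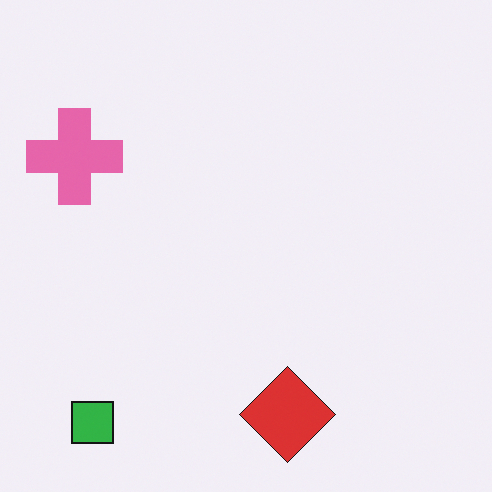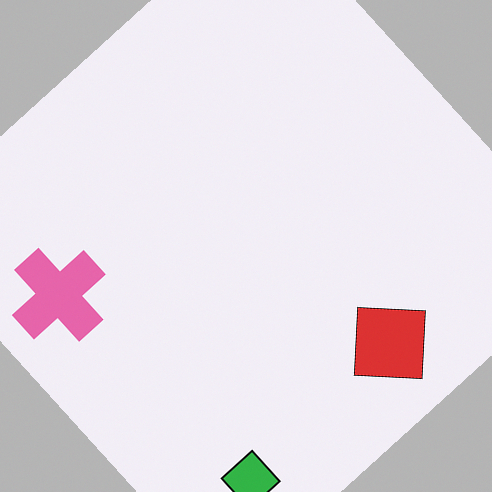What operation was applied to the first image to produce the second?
The image was rotated counter-clockwise by a large amount — several tens of degrees.

Every shape is tilted by the same angle and the image corners show triangular fill wedges — a whole-image rotation by a non-right angle.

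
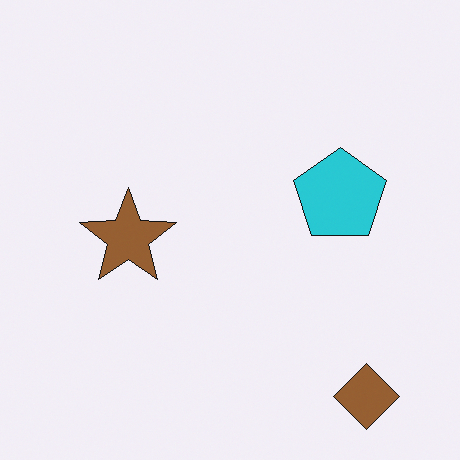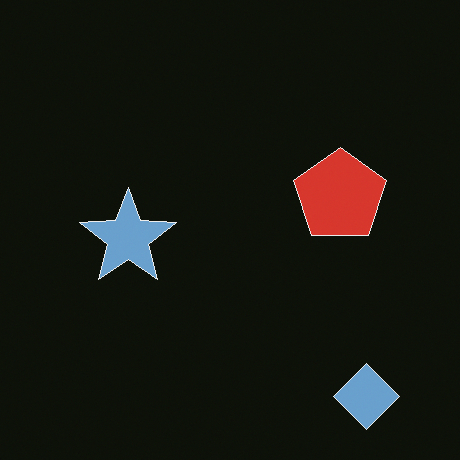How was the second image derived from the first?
This is the original image color-inverted (negative).

The light background has become dark and every shape's color is its complement — a photographic negative.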